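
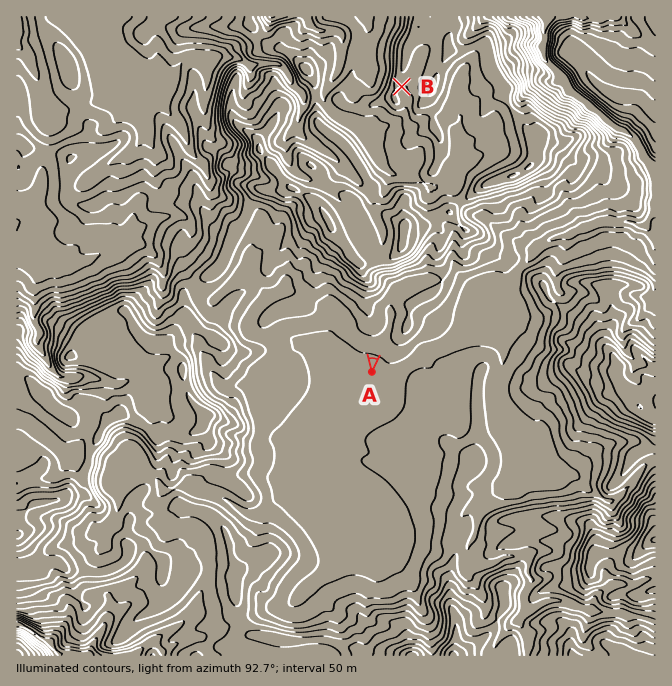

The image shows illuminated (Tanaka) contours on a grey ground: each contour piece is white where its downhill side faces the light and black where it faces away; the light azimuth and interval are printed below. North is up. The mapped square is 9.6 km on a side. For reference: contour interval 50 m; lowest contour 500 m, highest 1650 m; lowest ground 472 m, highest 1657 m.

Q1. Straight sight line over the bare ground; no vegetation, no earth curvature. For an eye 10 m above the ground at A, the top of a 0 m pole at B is hidden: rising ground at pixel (375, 338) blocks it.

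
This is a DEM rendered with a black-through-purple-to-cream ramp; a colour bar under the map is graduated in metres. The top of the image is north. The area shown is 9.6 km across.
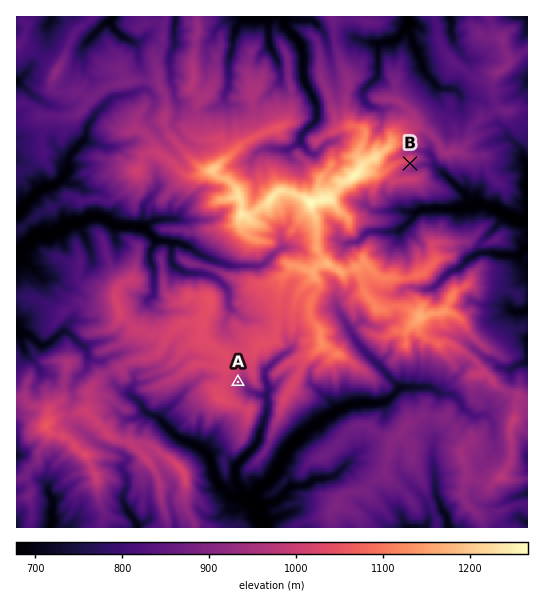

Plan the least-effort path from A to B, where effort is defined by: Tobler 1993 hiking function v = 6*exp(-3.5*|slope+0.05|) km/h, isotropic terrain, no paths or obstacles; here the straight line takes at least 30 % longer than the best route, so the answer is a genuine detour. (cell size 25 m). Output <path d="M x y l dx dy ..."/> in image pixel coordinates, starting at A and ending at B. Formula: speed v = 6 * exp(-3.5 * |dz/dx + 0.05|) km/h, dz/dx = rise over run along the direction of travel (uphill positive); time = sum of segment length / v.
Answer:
<path d="M238 382l3-5 0-6 5-10 28-28 9-18 4-4 8-16 3-4 4-4 3-5 2-3 2-2 0-4 1-3 9-9 2-3 0-44 1-3 3-1 5 0 8 4 4 0 1-3-2-5 0-7 1-2 3-3 5-3 3 0 8-5 10 0 3 1 3-1 4-4 10-5 8-8 11-6"/>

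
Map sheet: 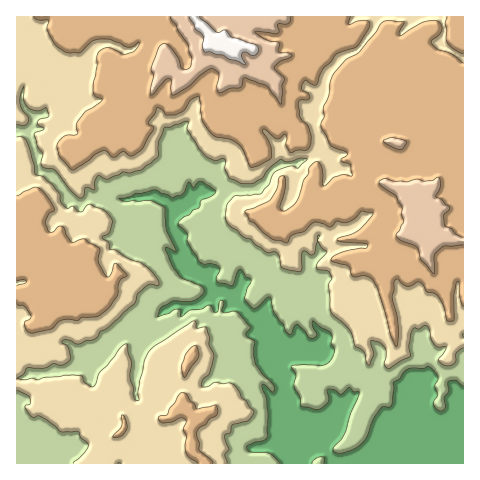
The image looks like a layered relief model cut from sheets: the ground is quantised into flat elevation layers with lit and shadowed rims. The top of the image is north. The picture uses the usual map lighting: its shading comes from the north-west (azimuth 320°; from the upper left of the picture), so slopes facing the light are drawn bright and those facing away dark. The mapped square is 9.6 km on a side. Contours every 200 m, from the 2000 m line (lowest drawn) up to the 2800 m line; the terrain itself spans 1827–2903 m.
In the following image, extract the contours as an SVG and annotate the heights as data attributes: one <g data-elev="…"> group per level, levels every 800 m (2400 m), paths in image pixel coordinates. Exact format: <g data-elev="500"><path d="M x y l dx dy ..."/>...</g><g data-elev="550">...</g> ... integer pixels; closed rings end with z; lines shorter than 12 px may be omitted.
<g data-elev="2400"><path d="M213 463l-2-3-12-11 1-5-3-11 3-6 6-2 4-7 6-2 2-4-1-6-2-1-19 4-1-5-5-4-3-5-5-3-3 3-4 8-6 6-2 5-7 2-2 3 3 4 3 0 8-1 8-4 6 2 0 3-3 7 3 7-1 8 1 7 3 6 9 5"/><path d="M113 437l2 1 5-2 7-6-1-8-3-7-2 1 0 11z"/><path d="M184 377l2 0 13-20 0-5-3-6-5 2-6 8-4 11z"/><path d="M17 303l1 2 7 2 6 8-1 4-5 3 0 6 3 4 5 1 16-3 13-10 7-1 8 2 5-4 14 0 4-2 10-9 7-11 3-14 7-5-11-13-2 2-4 11-4 0-8-14 2-13-15-10-14 3-5-7-2-7-3-2-3 1-5 5-5-1-2-10 3-7 5-3 0-2-5-9-8-11-7-2-17 9"/><path d="M17 280l7 0 3 1-10 5"/><path d="M463 63l-11-9-14-5-6-6 0-3 6-4 4-5 0-5-4-5-6-1-9 2-23 14-1-3 5-11-15-2-6 2-23 30-14 8-12 13-4 9-1 14-5 10 0 10-3 7 1 6 9 17 16 7 0 2-6 5 2 2 7 3 2 10-1 1-8-2-8 3-12 9-1-18-3-6-3-1-7 7-1 6-4 6-7 21-10 9-3 1-4-3 5-22 0-8-2-2-4 2-2 10-7 12-25 11 5 10 5 2 9 10 9 7 13 3 2-1 4-7 12-4 10-9 8 1 8 4 6-6 8 2 7-2 11-10 11 2-1 3-13 14-22 9 4 3 24 1 3 2-1 3-25 4-9 5-2 3 17 6 6 11 11-1 8 4 5 10 12 44 6 12 1 1 1-6 0-15-6-29 2-7 0-7 2-4 2 0 4 5 5 2 12-4 4 3 4 7 10 3 6 10 4 15 1 1 5 0 1-1 0-26 2-11 3-2 1 16 3 10"/><path d="M33 17l6 3 9 0-1 9 6 13 6 6 8 4 13 1 12-12 7-2 11 0 19 8 4-1 6-4 0 4-5 5-8 3-3 0-14-6-6 1-5 4-5 38 2 5 7 3 0 2-17 10-6 8-3 6 1 9-13 2-4 4-3 5 2 12 14 13 16-10 6-5 8-4 3 0 7 6 10-5 7 4 4-1 9-7 11-18-1-4-5-3 7-10 2-5 5 2 4 5 9 0 8-4 7-10 9-5 2 8 1 16 6 9 7 7 15 3 9 6 5 6 7 16 8-2 12-7 0-11-8-15 1-3 13 10 3-1 4-4 2 1 0 10 5 8 7-3 9 0 3-5 1-9-3-10-8-9-2-13 2-4 8 0 2-3-2-4-6-3 0-5 4-5 7 5 3 0 7-16 8-7 4-7 5-3 15-4 4-5 10-15 1-6-3-1-6 0-12 4-1-3 2-5"/><path d="M447 17l-2 7 2 5 0 12 6 8 10 5"/></g>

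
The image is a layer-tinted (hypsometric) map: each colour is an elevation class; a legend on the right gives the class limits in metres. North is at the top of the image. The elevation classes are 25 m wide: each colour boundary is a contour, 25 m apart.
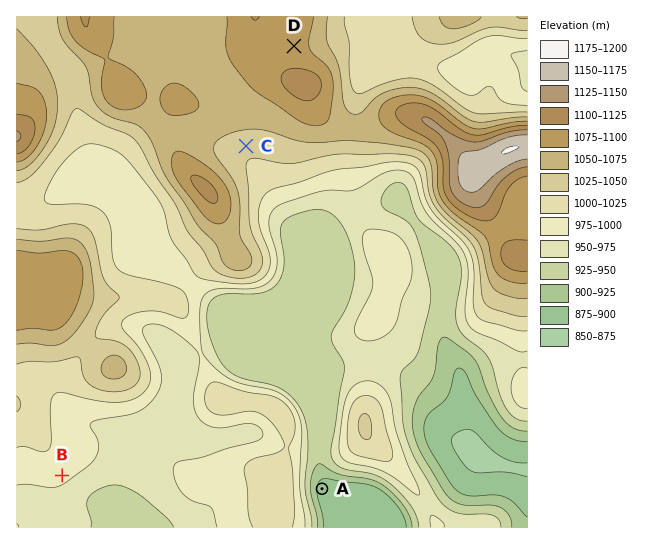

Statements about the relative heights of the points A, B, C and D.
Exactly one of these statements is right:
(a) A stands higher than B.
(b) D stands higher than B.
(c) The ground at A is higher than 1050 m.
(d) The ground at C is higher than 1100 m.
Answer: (b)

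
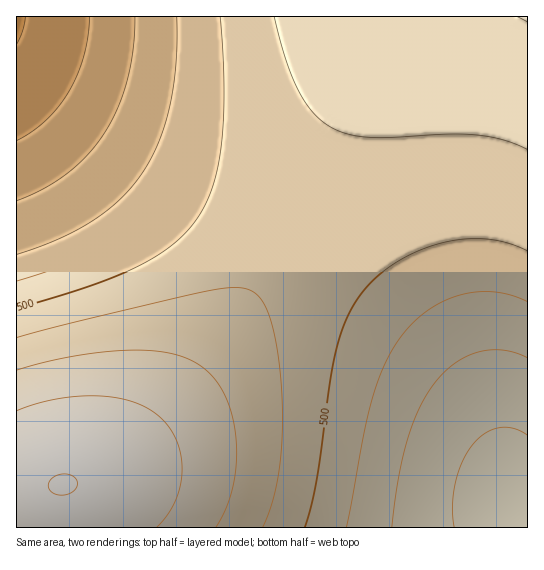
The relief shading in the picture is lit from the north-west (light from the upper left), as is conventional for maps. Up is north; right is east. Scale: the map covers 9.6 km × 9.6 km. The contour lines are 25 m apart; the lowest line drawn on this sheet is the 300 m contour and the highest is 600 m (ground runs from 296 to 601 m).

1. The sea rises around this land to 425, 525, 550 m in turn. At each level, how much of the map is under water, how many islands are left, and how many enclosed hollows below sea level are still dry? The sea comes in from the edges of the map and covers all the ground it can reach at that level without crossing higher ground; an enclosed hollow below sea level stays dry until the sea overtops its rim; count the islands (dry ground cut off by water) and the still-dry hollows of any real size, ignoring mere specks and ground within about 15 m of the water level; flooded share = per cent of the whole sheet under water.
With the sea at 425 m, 11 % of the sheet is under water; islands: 0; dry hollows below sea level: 0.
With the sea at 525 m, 59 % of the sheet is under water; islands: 0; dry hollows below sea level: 0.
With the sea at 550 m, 76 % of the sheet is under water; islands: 0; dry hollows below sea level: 0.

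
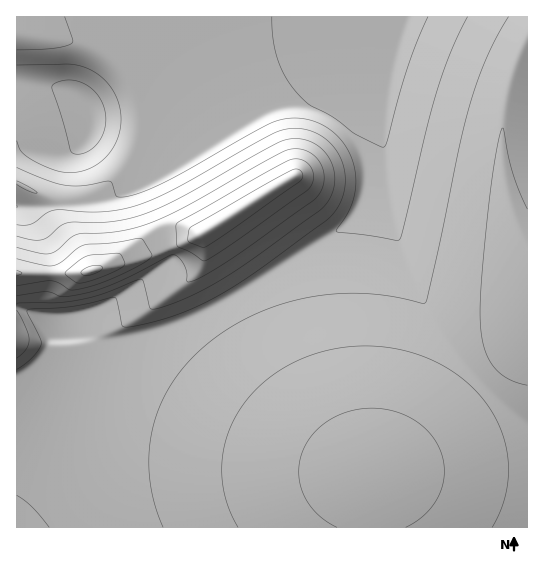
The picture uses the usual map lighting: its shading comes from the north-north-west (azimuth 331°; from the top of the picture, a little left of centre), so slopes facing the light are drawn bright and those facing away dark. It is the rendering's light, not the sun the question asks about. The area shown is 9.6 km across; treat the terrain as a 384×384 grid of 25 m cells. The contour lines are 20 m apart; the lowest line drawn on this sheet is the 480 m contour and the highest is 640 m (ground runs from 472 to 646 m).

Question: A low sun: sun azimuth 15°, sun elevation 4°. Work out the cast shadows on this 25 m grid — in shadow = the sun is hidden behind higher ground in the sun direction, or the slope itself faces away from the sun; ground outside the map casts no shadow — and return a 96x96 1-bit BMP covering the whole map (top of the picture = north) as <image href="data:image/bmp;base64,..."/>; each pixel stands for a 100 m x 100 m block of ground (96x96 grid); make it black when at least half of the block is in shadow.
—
<image width="96" height="96" href="data:image/bmp;base64,Qk2+BAAAAAAAAD4AAAAoAAAAYAAAAGAAAAABAAEAAAAAAIAEAAATCwAAEwsAAAIAAAAAAAAA////AAAAAAAAAAAAAAAAAAAAAAAAAAAAAAAAAAAAAAAAAAAAAAAAAAAAAAAAAAAAAAAAAAAAAAAAAAAAAAAAAAAAAAAAAAAAAAAAAAAAAAAAAAAAAAAAAAAAAAAAAAAAAAAAAAAAAAAAAAAAAAAAAAAAAAAAAAAAAAAAAAAAAAAAAAAAAAAAAAAAAAAAAAAAAAAAAAAAAAAAAAAAAAAAAAAAAAAAAAAAAAAAAAAAAAAAAAAAAAAAAAAAAAAAAAAAAAAAAAAAAAAAAAAAAAAAAAAAAAAAAAAAAAAAAAAAAAAAAAAAAAAAAAAAAAAAAAAAAAAAAAAAAAAAAAAAAAAAAAAAAAAAAAAAAAAAAAAAAAAAAAAAAAAAAAAAAAAAAAAAAAAAAAAAAAAAAAAAAAAAAAAAAAAAAAAAAAAAAAAAAAAAAAAAAAAAAAAAAAAAAAAAAAAAAAAAAAAAAAAAAAAAAAAAAACAAAAAAAAAAAAAAACAAAAAAAAAAAAAAACAAAAAAAAAAAAAAAAA4AAAAAAAAAAAAAAB+AAAAAAAAAAAAAAD/AAAAAAAAAAAAAAD/wAAAAAAAAAAAAAH/54AAAAAAAAAAAAP/8fgAAAAAAAAAAA//8P4AAAAAAAAAAB//+D+AAAAAAAAAAD///B/AAAAAAAAAAD///gfAAAAAAAAAAD///wPAAAAAAAAAAD///4CAAAAAAAAAAD///4AAAAAAAAAAAD///8AAAAAAAAAAAD///+AAAAAAAAAAAAAf//BwAAAAAAAAAAAAH/jwAAAAAAAAAAAAAP34AAAAAAAAAAAAAB/4AAAAAAAAAAAAAAP8AAAAAAAAAAAAAAD8AAAAAAAAAAAAAAA4AAAAAAAAAAAAAAAAAAAAAAAAAAAAAAAAAAAAAAAAAAAAAAAAAAAAAAAAAAAAAAAAAAAAAAAAAAAAAAAAAAAAAAAAAAAAAAAAAAAAAAAAAAAAAAAAAAAAAAAAAAAAAAAAAAAAAAAAAAAAAAAAAAAAAAAAAAAAAAAAAAAAAAAAAAAAAAAAAAAAAAAAAAAAAAAAAAAAAAAAAAAAAAAAAAAAAAAAAAAAAAAAAAAAAAAAAAAAAAAAAAAAAAAAAAAAAAAAAAAAAAAAAAAAAAAAAAAAAAAAAAAAAAAAAAAAAAAAAAAAAAAAAAAAAAAAAAAAAAAAAAAAAAAAAAAAAAAAAAAAAAAAAAAAAAAAAAAAAAAAAAAAAAAAAAAAAAAAAAAAAAAAAAAAAAAAAAAAAAAAAAAAAAAAAAAAAAAAAAAAAAAAAAAAAAAAAAAAAAAAAAAAAAAAAAAAAAAAAAAAAAAAAAAAAAAAAAADAAAAAAAAAAAAAAAfgAAAAAAAAAAAAAH/gAAAAAAAAAAAAA//AAAAAAAAAAAAAD/8AAAAAAAAAAAAADwAAAAAAAAAAAAAAAAAAAAAAAAAAAAAAAAAAAAAAAAAAAAAAAAAAAAAAAAAAAAAAAAAAAAAAAAAAAAAAAAAAAAAAAAAAAAAAAAAAAAAAAAAAAAAAAAAAAAAAAAAAAAAAA="/>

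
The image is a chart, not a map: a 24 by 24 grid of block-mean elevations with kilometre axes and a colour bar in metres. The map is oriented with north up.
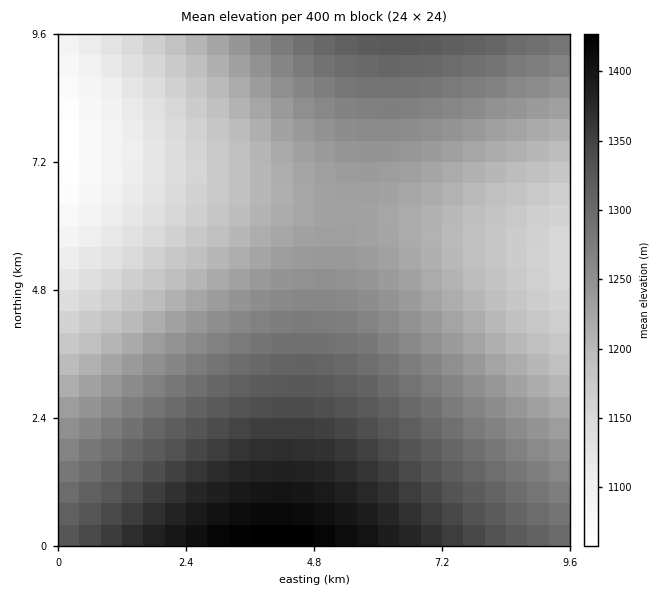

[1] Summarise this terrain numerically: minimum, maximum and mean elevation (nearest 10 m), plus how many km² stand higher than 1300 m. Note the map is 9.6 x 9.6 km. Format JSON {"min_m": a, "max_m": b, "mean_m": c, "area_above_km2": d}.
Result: {"min_m": 1050, "max_m": 1430, "mean_m": 1250, "area_above_km2": 24.1}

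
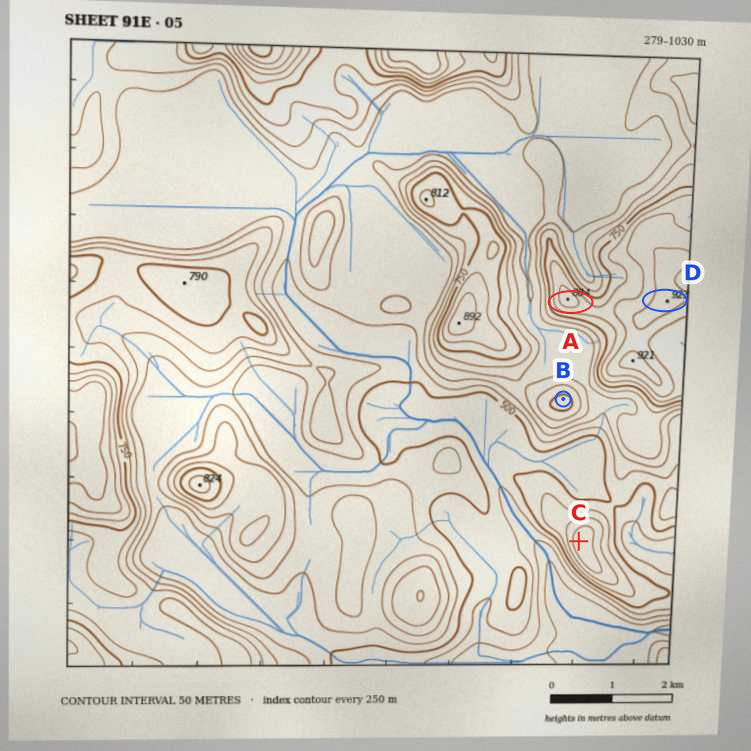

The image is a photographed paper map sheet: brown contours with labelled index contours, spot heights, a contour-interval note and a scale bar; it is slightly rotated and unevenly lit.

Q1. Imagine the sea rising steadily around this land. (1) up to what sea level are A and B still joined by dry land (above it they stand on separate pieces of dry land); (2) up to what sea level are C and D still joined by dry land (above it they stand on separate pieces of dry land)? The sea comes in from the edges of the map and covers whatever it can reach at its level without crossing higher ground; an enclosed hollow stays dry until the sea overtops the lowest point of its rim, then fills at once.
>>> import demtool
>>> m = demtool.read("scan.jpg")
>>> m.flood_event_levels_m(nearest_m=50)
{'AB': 650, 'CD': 500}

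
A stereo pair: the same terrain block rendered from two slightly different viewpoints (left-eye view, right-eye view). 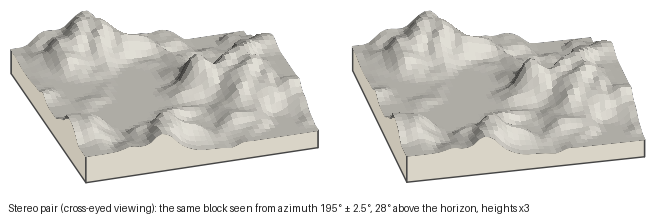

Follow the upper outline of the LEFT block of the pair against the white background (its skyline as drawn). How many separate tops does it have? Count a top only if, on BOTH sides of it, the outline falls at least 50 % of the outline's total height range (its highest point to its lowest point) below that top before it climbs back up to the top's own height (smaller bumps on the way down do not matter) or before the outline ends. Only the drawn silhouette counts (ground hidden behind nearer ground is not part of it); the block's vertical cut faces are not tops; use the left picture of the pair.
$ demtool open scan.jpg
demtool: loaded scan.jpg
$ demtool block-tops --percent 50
0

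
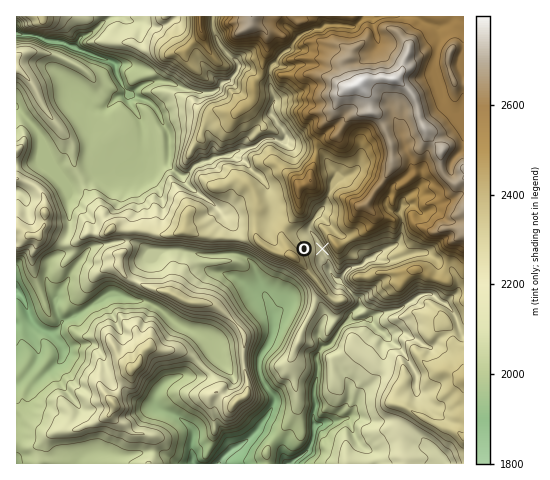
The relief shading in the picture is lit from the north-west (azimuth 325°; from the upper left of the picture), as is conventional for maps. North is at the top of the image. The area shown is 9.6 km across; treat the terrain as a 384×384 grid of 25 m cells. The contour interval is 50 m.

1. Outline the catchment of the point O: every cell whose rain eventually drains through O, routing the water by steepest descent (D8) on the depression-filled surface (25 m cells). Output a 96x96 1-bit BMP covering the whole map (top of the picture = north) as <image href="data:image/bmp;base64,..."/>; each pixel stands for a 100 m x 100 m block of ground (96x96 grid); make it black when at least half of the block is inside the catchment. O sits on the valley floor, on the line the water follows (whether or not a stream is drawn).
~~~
<image width="96" height="96" href="data:image/bmp;base64,Qk2+BAAAAAAAAD4AAAAoAAAAYAAAAGAAAAABAAEAAAAAAIAEAAATCwAAEwsAAAIAAAAAAAAA////AAAAAAAAAAAAAAAAAAAAAAAAAAAAAAAAAAAAAAAAAAAAAAAAAAAAAAAAAAAAAAAAAAAAAAAAAAAAAAAAAAAAAAAAAAAAAAAAAAAAAAAAAAAAAAAAAAAAAAAAAAAAAAAAAAAAAAAAAAAAAAAAAAAAAAAAAAAAAAAAAAAAAAAAAAAAAAAAAAAAAAAAAAAAAAAAAAAAAAAAAAAAAAAAAAAAAAAAAAAAAAAAAAAAAAAAAAAAAAAAAAAAAAAAAAAAAAAAAAAAAAAAAAAAAAAAAAAAAAAAAAAAAAAAAAAAAAAAAAAAAAAAAAAAAAAAAAAAAAAAAAAAAAAAAAAAAAAAAAAAAAAAAAAAAAAAAAAAAAAAAAAAAAAAAAAAAAAAAAAAAAAAAAAAAAAAAAAAAAAAAAAAAAAAAAAAAAAAAAAAAAAAAAAAAAAAAAAAAAAAAAAAAAAAAAAAAAAAAAAAAAAAAAAAAAAAAAAAAAAAAAAAAAAAAAAAAAAAAAAAAAAAAAAAAAAAAAAAAAAAAAAAAAAAAAAAAAAAAAAAAAAAAAAAAAAAAAAAAAAAAAAAAAAAAAAAAAAAAAAAAAAAAAAAAAAAAAAAAAAAAAAAAAAAAAAAAAAAAAAAAAAAAAAAAAAAAAAAAAAAAAAAAAAAAAAAAAAAAAAAAAAAAAAAAAAAAAAAAAAAAAAAAAAAAAAAAAAAAAAAAAAAAAAAAAAAAAAAAAAAGAAAAAAAAAAAAAAAPAAAAAAAAAAAAAAAP8AAAAAAAAAAAAAAf+4AAAAAAAAAAAAAf/8AAAAAAAAAAAAAf//AAAAAAAAAAAAAf//wAAAAAAAAAAAAP//4AAAAAAAAAAAAH//4AAAAAAAAAAAAD//4AAAAAAAAAAAAB//wAAAAAAAAAAAAB//gAAAAAAAAAAAAB//wAAAAAAAAAAAAD//wAAAAAAAAAAAAD//4AAAAAAAAAAAAB//8AAAAAAAAAAAAAf/+AAAAAAAAAAAAAf/+AAAAAAAAAAAAAf//AAAAAAAAAAAAAf//AAAAAAAAAAAAAP//gAAAAAAAAAAAAP//gAAAAAAAAAAAAP//gAAAAAAAAAAAAP//gAAAAAAAAAAAAP//AAAAAAAAAAAAAH//AAAAAAAAAAAAAH//AAAAAAAAAAAAAH/+AAAAAAAAAAAAAH/+AAAAAAAAAAAAAB/8AAAAAAAAAAAAAA/8AAAAAAAAAAAAAA/wAAAAAAAAAAAAAA/wAAAAAAAAAAAAAAfwAAAAAAAAAAAAAAfwAAAAAAAAAAAAAAPgAAAAAAAAAAAAAAHAAAAAAAAAAAAAAAAAAAAAAAAAAAAAAAAAAAAAAAAAAAAAAAAAAAAAAAAAAAAAAAAAAAAAAAAAAAAAAAAAAAAAAAAAAAAAAAAAAAAAAAAAAAAAAAAAAAAAAAAAAAAAAAAAAAAAAAAAAAAAAAAAAAAAAAAAAAAAAAAAAAAAAAAAAAAAAAAAAAAAAAAAAAAAAAAAAAAAAAAAAAAAAAAAAAAAAAAAAAAAAAAAAAAAAAAAAAAAAAAAAAA="/>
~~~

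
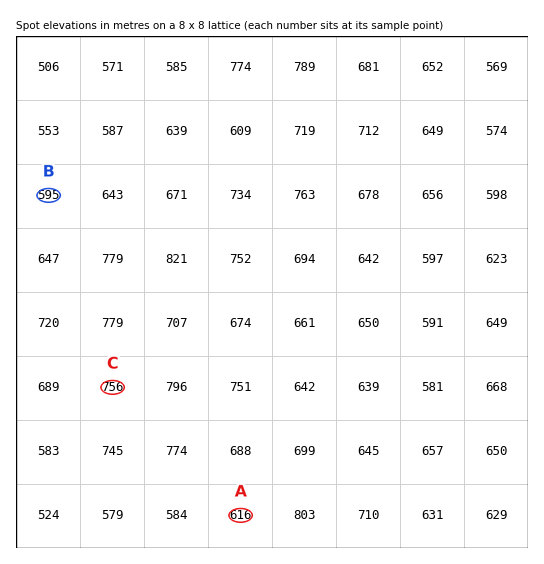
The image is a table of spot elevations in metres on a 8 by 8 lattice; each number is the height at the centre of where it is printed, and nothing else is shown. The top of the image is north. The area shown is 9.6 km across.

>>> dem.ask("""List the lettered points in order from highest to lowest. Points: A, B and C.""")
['C', 'A', 'B']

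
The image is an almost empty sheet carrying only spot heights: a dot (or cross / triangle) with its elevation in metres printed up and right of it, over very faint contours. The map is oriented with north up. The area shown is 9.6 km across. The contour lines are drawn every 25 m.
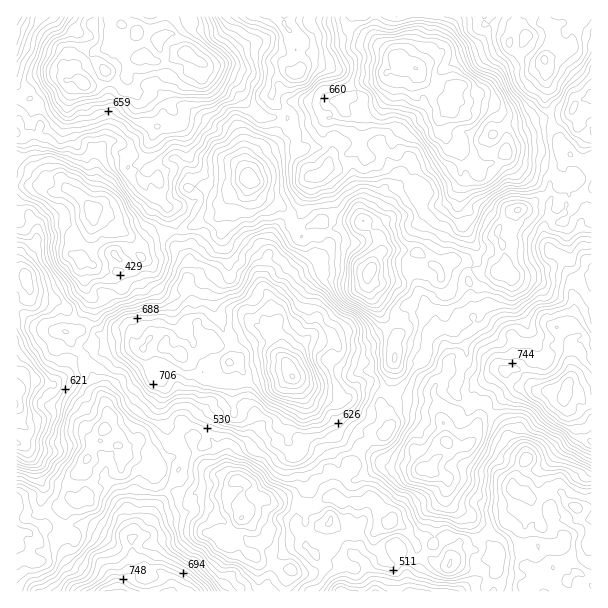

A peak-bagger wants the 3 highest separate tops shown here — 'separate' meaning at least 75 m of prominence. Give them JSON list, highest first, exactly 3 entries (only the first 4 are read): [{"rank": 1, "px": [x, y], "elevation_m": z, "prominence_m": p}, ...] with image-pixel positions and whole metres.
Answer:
[{"rank": 1, "px": [293, 377], "elevation_m": 929, "prominence_m": 672}, {"rank": 2, "px": [416, 68], "elevation_m": 876, "prominence_m": 377}, {"rank": 3, "px": [186, 53], "elevation_m": 875, "prominence_m": 346}]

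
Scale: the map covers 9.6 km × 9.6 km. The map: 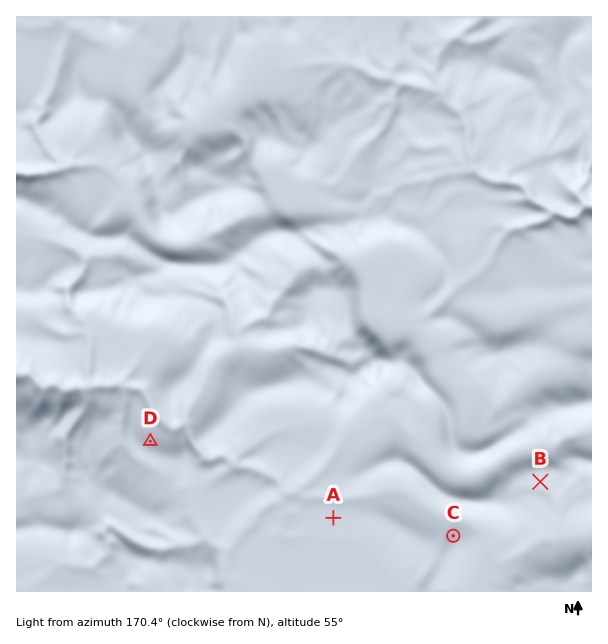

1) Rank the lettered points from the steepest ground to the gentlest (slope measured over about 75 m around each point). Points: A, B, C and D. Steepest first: D C B A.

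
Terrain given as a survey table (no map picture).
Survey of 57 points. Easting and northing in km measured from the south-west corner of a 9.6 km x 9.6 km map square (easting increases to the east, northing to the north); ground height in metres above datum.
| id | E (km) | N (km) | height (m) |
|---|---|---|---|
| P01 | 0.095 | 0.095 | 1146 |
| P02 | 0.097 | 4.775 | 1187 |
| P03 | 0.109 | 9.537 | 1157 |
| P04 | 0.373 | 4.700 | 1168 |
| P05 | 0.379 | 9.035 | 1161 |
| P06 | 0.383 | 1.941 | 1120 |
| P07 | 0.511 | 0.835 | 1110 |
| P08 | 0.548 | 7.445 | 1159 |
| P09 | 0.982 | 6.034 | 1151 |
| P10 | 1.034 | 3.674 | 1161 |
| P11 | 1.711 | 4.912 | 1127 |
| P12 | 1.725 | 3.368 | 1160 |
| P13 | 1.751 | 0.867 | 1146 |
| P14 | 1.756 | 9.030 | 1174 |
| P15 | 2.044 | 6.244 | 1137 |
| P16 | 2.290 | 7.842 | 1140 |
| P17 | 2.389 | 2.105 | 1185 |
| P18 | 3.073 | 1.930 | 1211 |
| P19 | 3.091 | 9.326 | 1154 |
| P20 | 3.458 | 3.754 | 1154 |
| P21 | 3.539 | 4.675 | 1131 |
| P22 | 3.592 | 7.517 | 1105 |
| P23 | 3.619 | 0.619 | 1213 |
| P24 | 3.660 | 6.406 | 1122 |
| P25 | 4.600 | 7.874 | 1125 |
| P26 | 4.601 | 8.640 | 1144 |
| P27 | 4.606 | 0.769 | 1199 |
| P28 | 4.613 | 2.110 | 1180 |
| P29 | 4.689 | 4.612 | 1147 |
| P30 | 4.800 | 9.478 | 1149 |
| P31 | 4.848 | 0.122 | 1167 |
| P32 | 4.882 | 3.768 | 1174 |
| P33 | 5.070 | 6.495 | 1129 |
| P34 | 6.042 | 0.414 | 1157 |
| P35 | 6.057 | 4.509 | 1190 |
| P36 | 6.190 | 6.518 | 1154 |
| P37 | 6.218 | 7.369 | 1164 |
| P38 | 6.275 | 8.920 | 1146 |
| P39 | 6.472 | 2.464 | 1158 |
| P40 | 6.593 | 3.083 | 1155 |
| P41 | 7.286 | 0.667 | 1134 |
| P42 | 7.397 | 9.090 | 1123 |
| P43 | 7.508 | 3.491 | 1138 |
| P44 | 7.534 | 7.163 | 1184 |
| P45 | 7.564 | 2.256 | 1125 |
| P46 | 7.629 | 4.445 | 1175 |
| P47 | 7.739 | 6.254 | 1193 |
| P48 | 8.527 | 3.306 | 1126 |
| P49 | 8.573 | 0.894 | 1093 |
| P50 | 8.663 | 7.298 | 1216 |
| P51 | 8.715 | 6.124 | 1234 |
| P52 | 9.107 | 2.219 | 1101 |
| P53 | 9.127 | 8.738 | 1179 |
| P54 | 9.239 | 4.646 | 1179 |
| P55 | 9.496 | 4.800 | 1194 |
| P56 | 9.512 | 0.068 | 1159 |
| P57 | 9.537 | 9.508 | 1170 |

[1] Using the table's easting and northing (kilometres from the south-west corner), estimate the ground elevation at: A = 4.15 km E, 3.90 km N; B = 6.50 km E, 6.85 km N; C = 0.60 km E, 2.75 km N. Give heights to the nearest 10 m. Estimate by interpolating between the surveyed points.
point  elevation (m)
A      1170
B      1170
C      1130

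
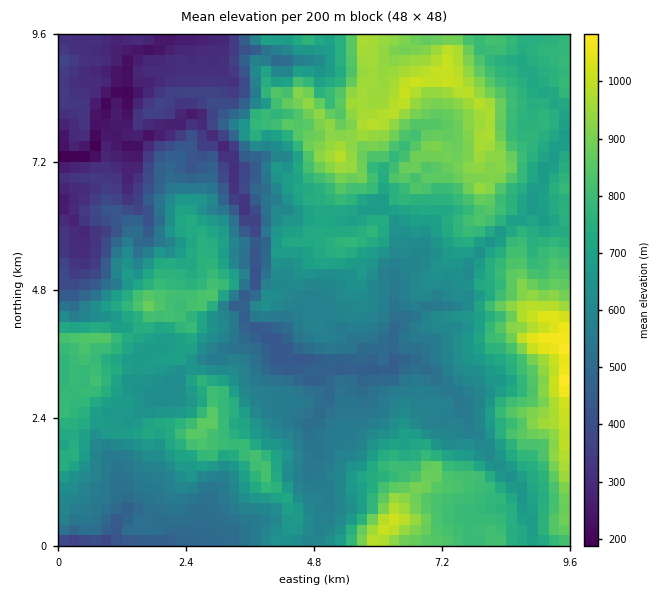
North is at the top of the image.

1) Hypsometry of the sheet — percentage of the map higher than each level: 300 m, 95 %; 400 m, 88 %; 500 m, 81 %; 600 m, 62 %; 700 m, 43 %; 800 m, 23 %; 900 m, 10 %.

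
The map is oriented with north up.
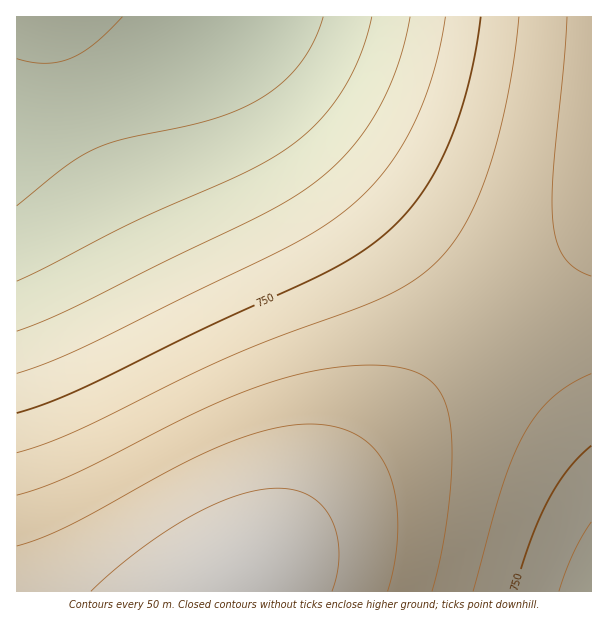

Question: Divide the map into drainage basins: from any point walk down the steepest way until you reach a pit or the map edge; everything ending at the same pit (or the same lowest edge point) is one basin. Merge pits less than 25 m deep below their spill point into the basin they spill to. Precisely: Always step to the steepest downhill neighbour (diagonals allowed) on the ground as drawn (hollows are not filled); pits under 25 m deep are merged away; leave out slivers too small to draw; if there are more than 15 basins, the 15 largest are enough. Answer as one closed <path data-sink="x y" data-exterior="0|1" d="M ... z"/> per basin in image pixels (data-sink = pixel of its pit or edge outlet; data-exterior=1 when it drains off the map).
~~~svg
<path data-sink="239 17" data-exterior="1" d="M591 16l-575 1 1 575 216 0 1-7 18-11 25-23 75-86 82-81 158-145z"/><path data-sink="591 591" data-exterior="1" d="M591 240l-157 144-82 81-75 86-25 23-18 11 0 6 357 1z"/>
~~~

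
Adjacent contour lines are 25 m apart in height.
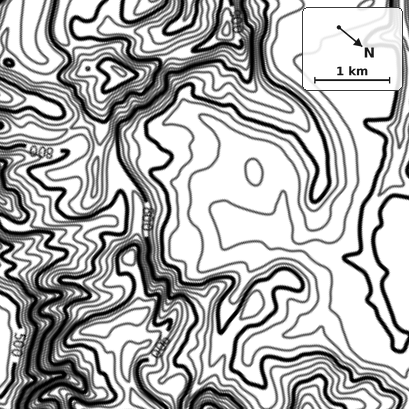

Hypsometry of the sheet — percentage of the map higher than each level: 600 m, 94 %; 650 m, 71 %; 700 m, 56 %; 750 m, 43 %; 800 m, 33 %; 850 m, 21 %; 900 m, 10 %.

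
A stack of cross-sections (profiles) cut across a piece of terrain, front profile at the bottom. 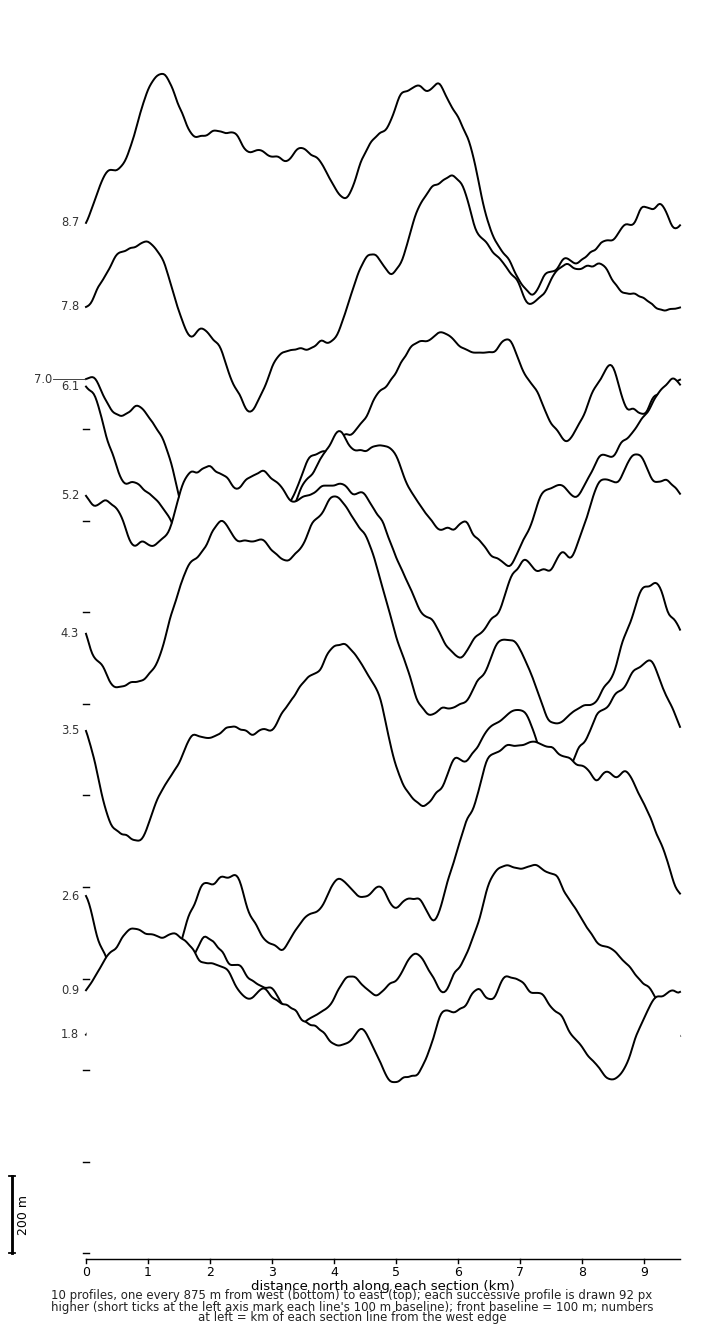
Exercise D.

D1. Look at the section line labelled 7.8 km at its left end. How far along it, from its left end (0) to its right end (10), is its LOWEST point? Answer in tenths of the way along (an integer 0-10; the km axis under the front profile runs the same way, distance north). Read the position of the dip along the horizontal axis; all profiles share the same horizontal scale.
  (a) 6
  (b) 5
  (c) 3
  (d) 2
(c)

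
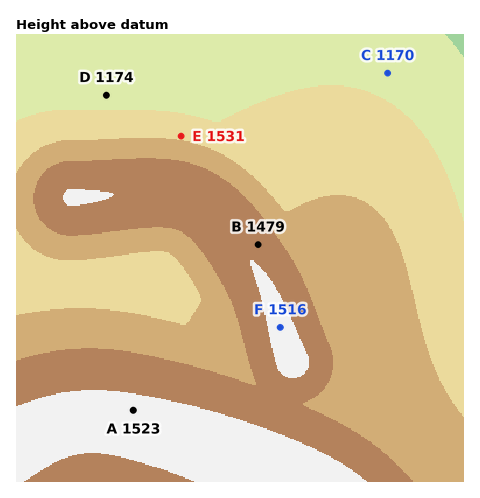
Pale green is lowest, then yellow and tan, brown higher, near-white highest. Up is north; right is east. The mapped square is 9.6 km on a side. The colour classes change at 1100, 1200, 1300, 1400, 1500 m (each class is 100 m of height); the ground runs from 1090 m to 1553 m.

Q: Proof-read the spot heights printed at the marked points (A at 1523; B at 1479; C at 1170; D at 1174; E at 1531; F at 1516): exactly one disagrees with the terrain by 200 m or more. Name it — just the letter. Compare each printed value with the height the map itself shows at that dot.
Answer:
E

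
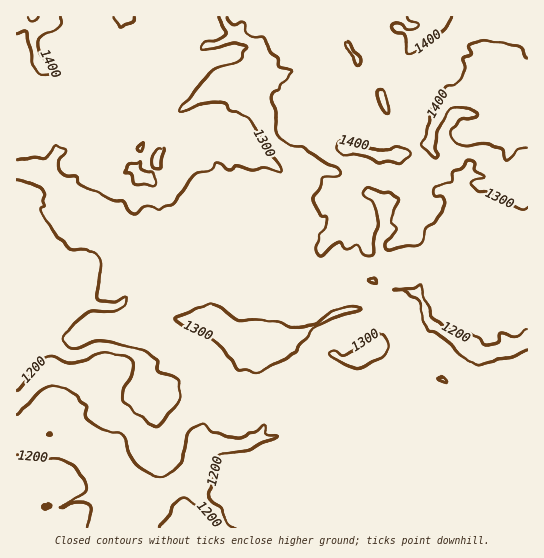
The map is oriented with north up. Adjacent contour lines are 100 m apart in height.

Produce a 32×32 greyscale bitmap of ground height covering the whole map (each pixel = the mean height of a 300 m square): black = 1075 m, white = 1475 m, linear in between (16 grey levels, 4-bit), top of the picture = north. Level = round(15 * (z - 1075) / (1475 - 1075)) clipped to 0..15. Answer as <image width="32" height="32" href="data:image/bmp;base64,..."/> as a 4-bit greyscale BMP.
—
<image width="32" height="32" href="data:image/bmp;base64,Qk12AgAAAAAAAHYAAAAoAAAAIAAAACAAAAABAAQAAAAAAAACAAATCwAAEwsAABAAAAAAAAAAAAAAABEREQAiIiIAMzMzAERERABVVVUAZmZmAHd3dwCIiIgAmZmZAKqqqgC7u7sAzMzMAN3d3QDu7u4A////AGVmUzNFVVVVVmd3dmZ2ZmZlVUMzNFVVVVZmd3Zmd2ZmZmZDMzREVmVmZmZmZmd2ZmdlQjRVRFVmZmZmZmZnd3ZUQyM1ZlRVVWZmZmZmZ4iIIiI0RmZUREVVVVVmZmiHZ0IjRWZVZVZVVWZmZnZmZVVTNFZURFZmZVZmZmZ2ZmZlZUVmVERWd3dmd3ZmeHiHZkZ3d2RFVniId3iHd3iHZnc0VFZkVneJmZiImYiHdkRWM0VVVWZnirupiIiYhmREMzRFZ3d3iaqqmIiIiHVFVVUzRFVWeImYd3ZoiIdlZmZmNERFVWZ3d2ZmZWd2VXZmd0RERWZXd2ZmZmZVVWV3d3dEREV2Z3ZmZmaId2ZmZnd3REVWh3d2ZmZniImIiHZneERWZ4d4dmZmZomZiJl3Z3hFVneIiHZmZmeJmZipiHeIRVZ4mal2ZmZ3iZmImYh4iVVnm7zLl2d3iHmZmZqYiZl3iqvMzLmImId4mru6uYm6qYmrzMy6mrl3m8zNzMq7zLqaq7u7u7u4mqu6q7zM3e67u7u7uqqql5qqmaurzMzdu7u7u7uYmHeau5m7q83M3bu7u7uqqId3mrqay7q93d68y7u6upqId4mZrLu6rN7uzLu7u7uZmYibqry8y6vd3cy7u8u7qZiIu7vMvM27zMzNy7vMy7uYmrzMzLzN3Lu7"/>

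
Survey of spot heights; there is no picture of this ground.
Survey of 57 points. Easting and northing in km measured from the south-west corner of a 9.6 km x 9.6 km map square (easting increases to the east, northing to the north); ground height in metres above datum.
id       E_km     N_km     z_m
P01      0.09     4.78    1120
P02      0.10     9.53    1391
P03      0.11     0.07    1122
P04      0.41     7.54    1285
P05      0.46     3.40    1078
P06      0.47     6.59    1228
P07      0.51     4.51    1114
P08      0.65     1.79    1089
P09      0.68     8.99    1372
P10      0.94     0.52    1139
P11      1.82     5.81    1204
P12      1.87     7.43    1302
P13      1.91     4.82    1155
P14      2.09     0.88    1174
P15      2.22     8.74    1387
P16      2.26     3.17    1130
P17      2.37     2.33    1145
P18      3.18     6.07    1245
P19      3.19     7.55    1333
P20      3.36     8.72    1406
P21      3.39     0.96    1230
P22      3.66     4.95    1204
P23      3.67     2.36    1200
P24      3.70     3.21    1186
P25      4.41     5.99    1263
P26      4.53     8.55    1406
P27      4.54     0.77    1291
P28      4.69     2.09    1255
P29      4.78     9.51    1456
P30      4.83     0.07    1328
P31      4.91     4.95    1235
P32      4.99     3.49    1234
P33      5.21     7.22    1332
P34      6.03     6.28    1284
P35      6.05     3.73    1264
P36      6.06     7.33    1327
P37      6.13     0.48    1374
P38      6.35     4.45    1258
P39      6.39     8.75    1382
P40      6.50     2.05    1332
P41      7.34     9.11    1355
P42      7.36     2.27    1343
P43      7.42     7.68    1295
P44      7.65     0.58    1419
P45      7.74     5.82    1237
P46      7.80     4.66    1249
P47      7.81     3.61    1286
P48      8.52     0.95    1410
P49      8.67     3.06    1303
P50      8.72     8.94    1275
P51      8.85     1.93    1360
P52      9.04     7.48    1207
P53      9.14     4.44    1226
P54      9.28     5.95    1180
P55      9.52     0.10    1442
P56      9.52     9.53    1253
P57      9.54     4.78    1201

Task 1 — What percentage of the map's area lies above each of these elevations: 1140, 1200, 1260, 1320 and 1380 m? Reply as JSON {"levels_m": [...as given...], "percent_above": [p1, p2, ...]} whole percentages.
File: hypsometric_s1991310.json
{"levels_m": [1140, 1200, 1260, 1320, 1380], "percent_above": [90, 77, 52, 29, 13]}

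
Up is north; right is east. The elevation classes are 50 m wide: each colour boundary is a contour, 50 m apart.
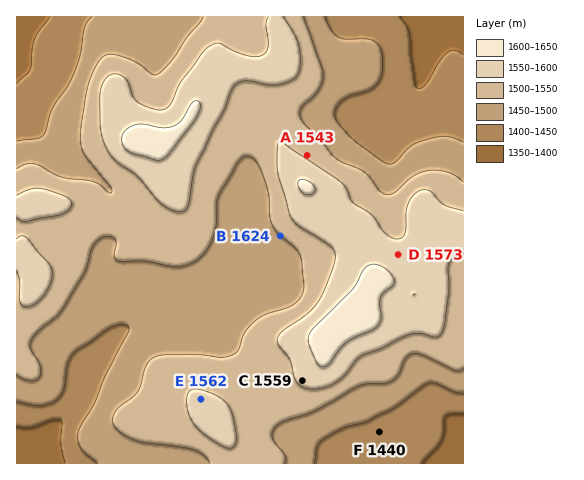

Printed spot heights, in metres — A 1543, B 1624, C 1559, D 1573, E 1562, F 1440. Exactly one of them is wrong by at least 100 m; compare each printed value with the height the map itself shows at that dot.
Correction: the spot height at B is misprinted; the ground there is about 1499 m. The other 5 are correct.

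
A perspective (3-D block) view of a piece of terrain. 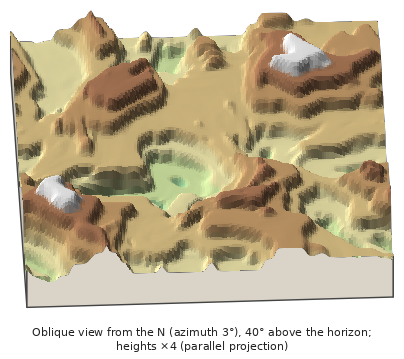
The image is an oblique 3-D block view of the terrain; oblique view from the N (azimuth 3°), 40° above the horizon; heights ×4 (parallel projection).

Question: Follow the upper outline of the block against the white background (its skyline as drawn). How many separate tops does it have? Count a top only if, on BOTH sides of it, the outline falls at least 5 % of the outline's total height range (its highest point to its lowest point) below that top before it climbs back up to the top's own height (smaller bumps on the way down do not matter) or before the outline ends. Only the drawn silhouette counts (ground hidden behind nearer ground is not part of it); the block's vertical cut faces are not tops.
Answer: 2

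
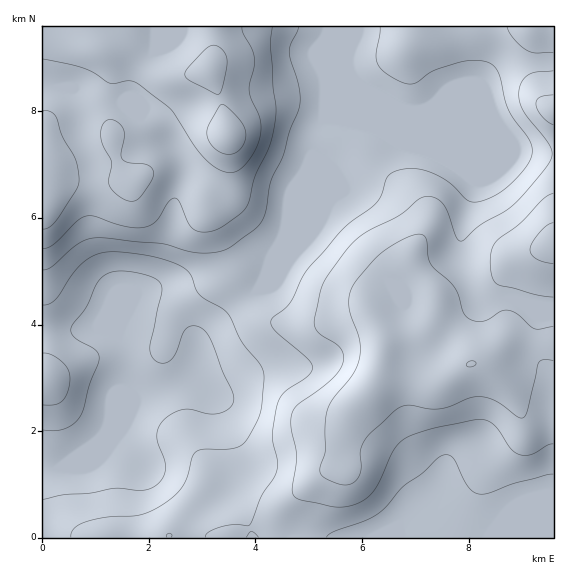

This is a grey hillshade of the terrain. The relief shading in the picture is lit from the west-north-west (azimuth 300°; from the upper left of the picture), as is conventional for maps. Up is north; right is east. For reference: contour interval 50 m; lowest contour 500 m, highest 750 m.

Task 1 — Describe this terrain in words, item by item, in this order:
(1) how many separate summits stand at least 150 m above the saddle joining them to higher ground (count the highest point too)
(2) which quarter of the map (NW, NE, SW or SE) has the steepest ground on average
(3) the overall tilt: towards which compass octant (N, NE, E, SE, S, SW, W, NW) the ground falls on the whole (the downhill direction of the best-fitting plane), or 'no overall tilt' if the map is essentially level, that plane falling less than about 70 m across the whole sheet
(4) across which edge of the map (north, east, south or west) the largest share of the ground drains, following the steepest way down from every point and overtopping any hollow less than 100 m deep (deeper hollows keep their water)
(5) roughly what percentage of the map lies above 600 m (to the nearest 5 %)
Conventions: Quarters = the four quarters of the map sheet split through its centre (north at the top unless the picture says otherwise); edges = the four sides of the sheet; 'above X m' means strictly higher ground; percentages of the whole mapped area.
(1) There are 2 summits with 150 m or more of prominence.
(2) Slopes are steepest in the north-west quarter.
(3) On the whole the ground falls towards the south-west.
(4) Drainage is mainly to the west: more ground falls towards that edge than towards any other.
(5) Ground above 600 m makes up about 55 % of the sheet.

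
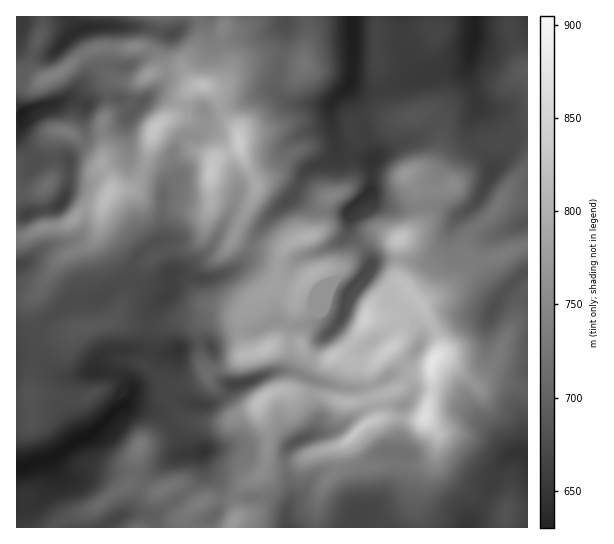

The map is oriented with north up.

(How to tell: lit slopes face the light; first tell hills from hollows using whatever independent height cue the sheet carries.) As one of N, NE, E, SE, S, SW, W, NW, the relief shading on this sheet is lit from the SE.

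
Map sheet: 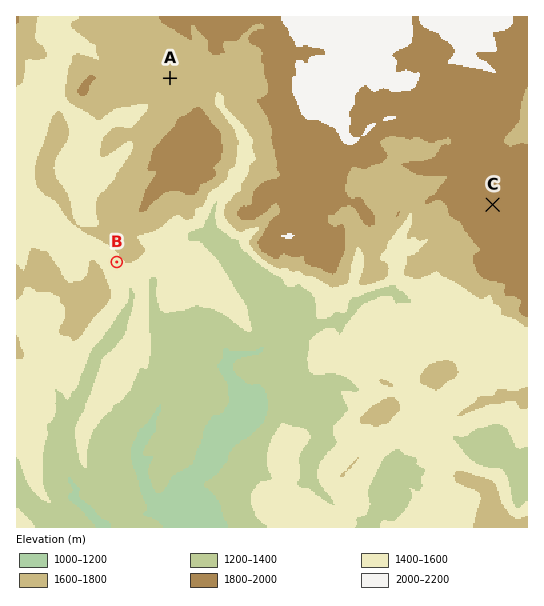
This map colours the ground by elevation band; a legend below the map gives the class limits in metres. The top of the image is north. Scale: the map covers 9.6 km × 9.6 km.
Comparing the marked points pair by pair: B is below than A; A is below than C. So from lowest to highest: B A C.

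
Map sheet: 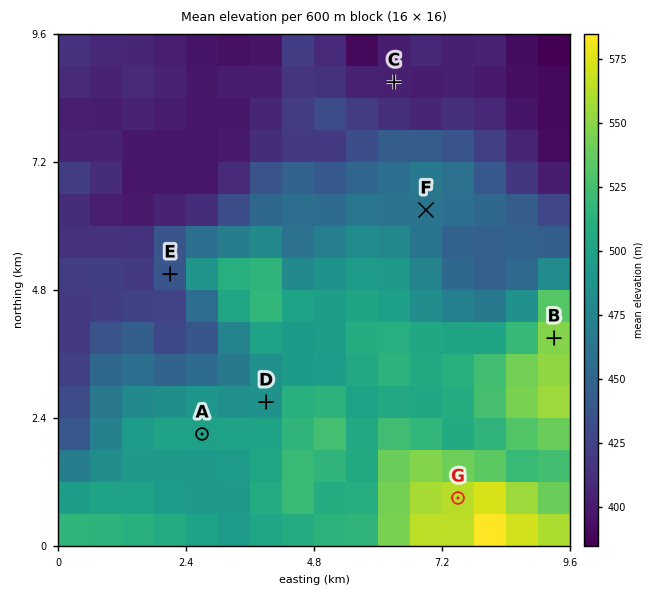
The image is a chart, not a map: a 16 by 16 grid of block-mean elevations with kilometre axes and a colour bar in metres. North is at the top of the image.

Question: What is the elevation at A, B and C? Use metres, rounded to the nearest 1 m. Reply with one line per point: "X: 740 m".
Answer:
A: 500 m
B: 549 m
C: 402 m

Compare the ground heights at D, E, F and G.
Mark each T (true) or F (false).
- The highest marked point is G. T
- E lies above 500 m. F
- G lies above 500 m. T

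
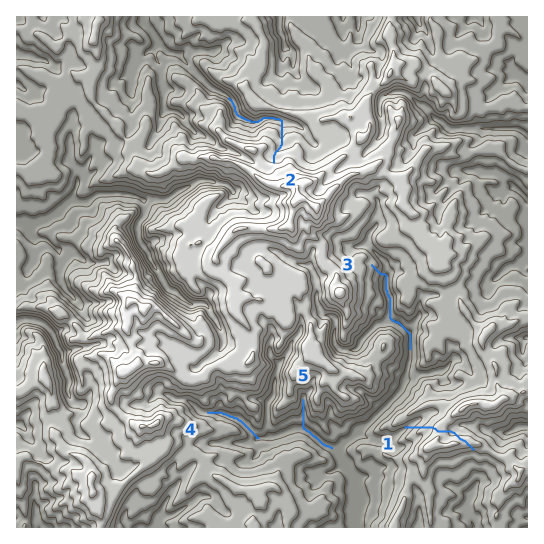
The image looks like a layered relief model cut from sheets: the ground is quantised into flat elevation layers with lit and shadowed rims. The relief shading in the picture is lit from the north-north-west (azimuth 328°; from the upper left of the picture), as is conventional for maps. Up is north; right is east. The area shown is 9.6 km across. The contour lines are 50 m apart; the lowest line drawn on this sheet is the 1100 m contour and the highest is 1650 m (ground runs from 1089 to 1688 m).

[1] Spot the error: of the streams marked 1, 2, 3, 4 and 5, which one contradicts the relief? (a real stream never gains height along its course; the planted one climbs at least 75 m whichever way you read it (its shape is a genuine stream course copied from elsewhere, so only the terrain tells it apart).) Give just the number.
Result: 1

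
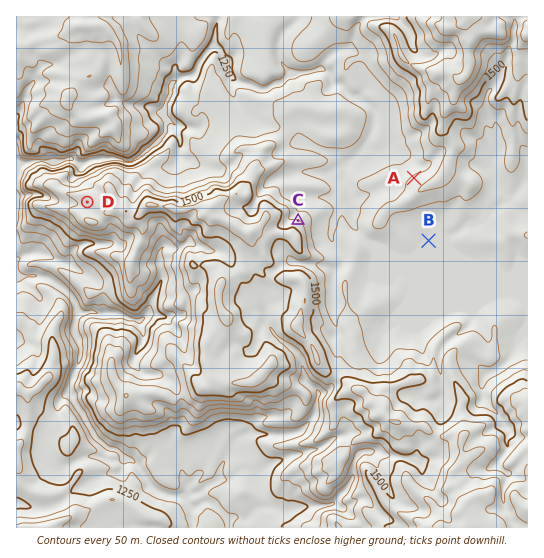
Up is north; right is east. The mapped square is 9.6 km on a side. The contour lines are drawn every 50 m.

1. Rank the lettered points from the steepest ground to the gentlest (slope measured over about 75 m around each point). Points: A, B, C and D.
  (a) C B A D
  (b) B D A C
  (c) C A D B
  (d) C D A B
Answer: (c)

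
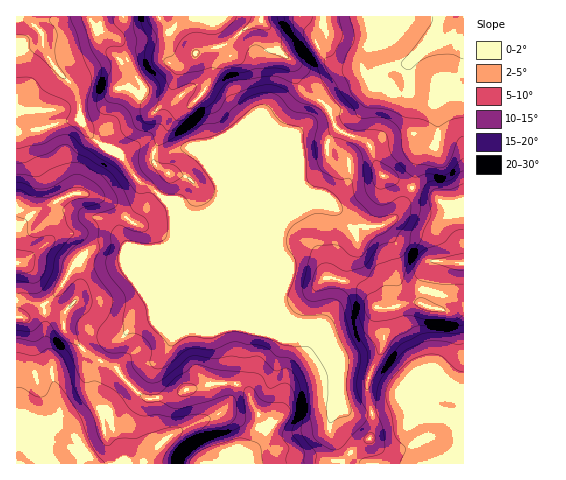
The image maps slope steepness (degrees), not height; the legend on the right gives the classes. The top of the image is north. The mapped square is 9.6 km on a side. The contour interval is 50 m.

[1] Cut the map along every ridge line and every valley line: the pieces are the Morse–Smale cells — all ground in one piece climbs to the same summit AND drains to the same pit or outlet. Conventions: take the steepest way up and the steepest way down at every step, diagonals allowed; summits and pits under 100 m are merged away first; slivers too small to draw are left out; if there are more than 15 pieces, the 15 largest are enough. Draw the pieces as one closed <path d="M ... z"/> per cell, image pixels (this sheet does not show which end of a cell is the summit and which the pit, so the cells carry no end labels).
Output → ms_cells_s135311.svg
<path d="M330 113l-19 9-17 13-22 9-51 51-3 8-10 10-6 3-13 0-14-6 105 106 15 7 11 1 14 11 14 20 5 12 1 37 4 5 9 5 17 0 16-5 19-9 6 0 1 2 0-9 7-4 14-4 11 0 9 3 7 7 3 21 1-216-19 4-17-11-45-17-7-10-6-21-9-7-20-6-7-7z"/><path d="M99 16l-83 1 0 299 12 1 17-6 21 0-2 17 2 5 18 18 17 9 8-14 13-8 9-13 9-5 13-2 4-6 13-33 0-33 5-9 0-20-3-8 17 7 17-2 7-5 7-9 1-14-15-25-16-13-12 1-9 3-11 0-14-5-7 0-17 8-18-9-15-15-7-12 0-11-4-18-26-30-7-14 0-10 21 2 30-8 6-5z"/><path d="M174 210l1 27-5 9 0 33-13 33-4 6-13 2-9 5-9 13-13 8-9 15 16 6 6 10 16 16 10 6 23-3 15-7 25-5 25 0 10 5 13 24 2 14-1 12-2 5-20 18-22 2 119 0 1-17-6-15 0-9 3-10 7-8 0-30-6-20-21-27-21-6-12-6z"/><path d="M260 16l-159 0 0 13 18 11 15 34 9 13 0 4-33 33-12 5-9 0-2-2 0 4 15 15 18 9 17-8 7 0 14 5 11 0 9-3 12-1 16 13 12 17 4 16 19-19-1-1 20-46 9-2 5 4-3 16 23-11 17-13 19-10-9-11-15-7-5-5-6-13-3-13-15-14-5-17-10-10z"/><path d="M463 18l-17 21-23 11-14 13-20 3-10 5-7 7 0 6-5 10-12 13-7 3-18 2 4 13 7 7 20 6 9 7 6 21 7 10 45 17 17 11 7 0 12-5z"/><path d="M55 311l-10 0-17 6-12 1 0 145 103 1 4-4-2-12-8-17-4-15-10-13-5-12 1-20 5-10-16-10-18-18-2-5 1-15z"/><path d="M102 361l-7 10-1 20 5 12 10 13 4 15 10 25-3 8 95 0 23-2 20-18 3-9-2-22-7-10-3-10-7-7-6-2-25 0-25 5-15 7-23 3-10-6-16-16-6-10z"/><path d="M463 16l-201 0-1 4 11 12 5 17 15 14 3 13 6 13 5 5 15 7 11 11 16-2 7-3 12-13 5-10 0-6 7-7 10-5 17-2 17-14 23-11 16-18z"/><path d="M444 385l-11 0-20 7-1 1 1 10-2-3-6 0-19 9-16 5-17 0-12-10-8 9-3 10 0 9 6 15 0 16 127 1 1-47-2-20-6-7z"/><path d="M99 25l-5 5-30 8-21-2 0 10 7 14 26 30 4 18 0 11 9 10 9 0 12-5 33-33 0-4-9-13-13-31-4-5-13-6z"/><path d="M269 126l-9 3-18 45 31-33 1-11z"/>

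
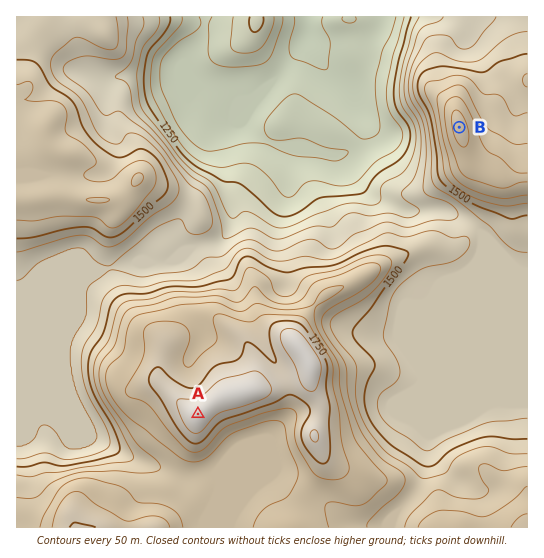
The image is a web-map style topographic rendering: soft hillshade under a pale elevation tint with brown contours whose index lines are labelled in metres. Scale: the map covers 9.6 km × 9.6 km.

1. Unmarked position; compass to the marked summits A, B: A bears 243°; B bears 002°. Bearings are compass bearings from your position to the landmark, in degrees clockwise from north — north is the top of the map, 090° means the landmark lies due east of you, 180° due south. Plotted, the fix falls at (454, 284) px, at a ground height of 1440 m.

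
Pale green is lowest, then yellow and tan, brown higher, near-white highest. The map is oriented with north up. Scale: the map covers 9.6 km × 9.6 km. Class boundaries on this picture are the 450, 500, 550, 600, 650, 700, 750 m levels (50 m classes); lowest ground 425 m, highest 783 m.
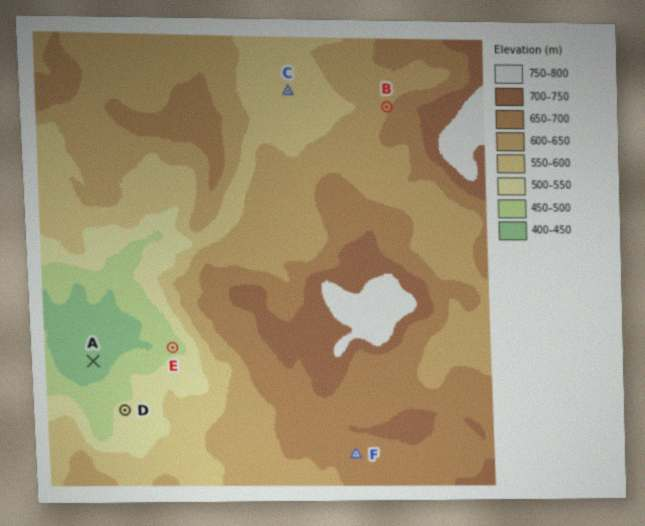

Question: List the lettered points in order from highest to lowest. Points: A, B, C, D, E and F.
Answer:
F B C D E A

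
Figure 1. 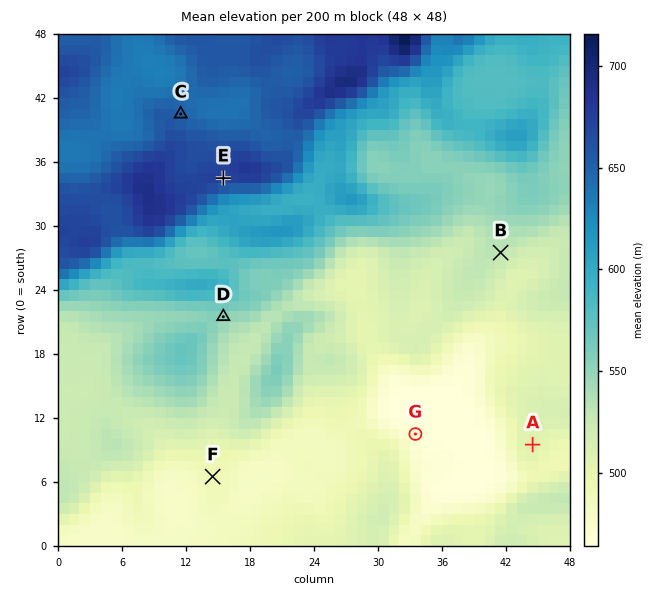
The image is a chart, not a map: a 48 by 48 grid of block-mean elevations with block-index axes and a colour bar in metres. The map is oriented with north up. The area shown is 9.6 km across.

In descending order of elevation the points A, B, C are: C B A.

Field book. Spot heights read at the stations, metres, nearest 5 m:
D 550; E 675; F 490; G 465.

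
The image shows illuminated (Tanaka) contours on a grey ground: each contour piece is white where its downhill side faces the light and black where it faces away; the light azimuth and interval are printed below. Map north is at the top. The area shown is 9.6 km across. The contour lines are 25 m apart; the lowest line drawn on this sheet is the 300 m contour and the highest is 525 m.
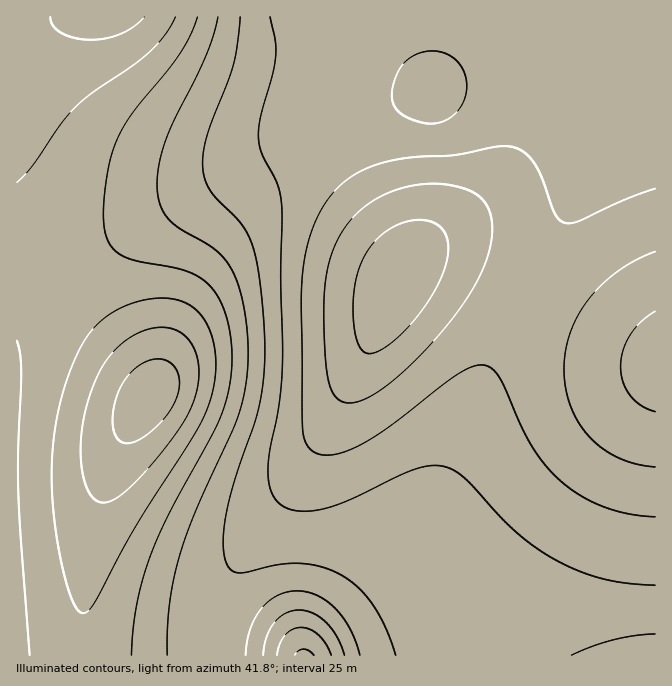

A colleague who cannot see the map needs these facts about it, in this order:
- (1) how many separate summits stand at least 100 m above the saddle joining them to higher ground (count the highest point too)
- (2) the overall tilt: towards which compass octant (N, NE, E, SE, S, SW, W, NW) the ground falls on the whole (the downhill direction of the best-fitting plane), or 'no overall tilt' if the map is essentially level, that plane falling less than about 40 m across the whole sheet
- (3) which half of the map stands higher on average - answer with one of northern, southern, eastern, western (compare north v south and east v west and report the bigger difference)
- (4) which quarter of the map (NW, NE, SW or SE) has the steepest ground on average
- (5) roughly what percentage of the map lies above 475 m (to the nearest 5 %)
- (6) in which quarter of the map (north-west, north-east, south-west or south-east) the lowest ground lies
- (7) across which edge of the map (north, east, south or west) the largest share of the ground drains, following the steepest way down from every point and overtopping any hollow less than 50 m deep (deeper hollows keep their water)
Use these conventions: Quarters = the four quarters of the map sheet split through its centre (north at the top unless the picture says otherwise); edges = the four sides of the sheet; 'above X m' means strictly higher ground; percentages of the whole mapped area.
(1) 1 summit rises at least 100 m above its surroundings.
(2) On the whole the ground falls towards the west.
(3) The eastern half stands higher on average than the western half.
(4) The south-west quarter is the steepest part of the map.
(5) About 25 % of the map lies above 475 m.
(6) The lowest ground is in the south-west quarter.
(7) The largest share of the runoff leaves by the southern edge.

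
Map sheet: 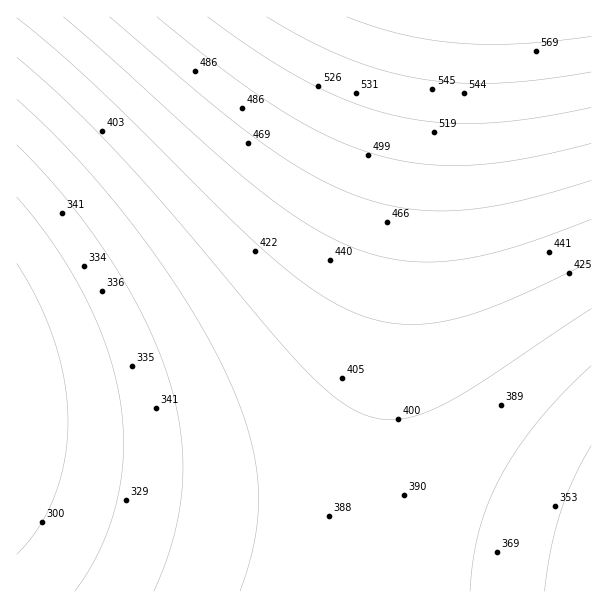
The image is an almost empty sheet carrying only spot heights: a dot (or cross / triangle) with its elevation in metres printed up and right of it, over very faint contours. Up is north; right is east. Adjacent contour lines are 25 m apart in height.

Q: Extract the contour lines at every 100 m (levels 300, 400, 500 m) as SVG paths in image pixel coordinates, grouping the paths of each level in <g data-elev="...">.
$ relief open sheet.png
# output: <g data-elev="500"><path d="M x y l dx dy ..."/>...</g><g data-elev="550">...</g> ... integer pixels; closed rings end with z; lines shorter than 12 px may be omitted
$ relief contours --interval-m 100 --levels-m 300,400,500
<g data-elev="300"><path d="M17 263l21 39 17 40 10 41 3 39-4 39-10 36-16 31-21 26"/></g><g data-elev="400"><path d="M17 57l52 47 57 58 45 51 99 118 35 39 30 27 25 16 17 5 18 2 19-4 21-8 44-24 112-75"/></g><g data-elev="500"><path d="M157 17l70 55 54 38 48 27 46 17 23 6 24 4 24 2 25-1 53-6 67-16"/></g>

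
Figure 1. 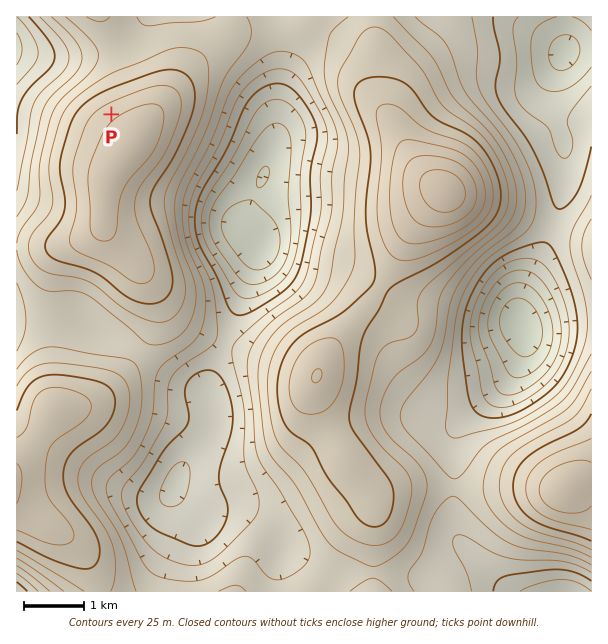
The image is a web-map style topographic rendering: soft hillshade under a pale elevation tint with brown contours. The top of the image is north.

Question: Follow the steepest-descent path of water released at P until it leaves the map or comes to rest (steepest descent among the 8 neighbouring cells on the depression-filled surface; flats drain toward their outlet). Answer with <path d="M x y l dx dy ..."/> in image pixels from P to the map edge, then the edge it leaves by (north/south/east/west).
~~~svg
<path d="M111 114l-51-51-4 0-2-1-7 0-2-2-7 0-2-1-19 0"/>
exit: west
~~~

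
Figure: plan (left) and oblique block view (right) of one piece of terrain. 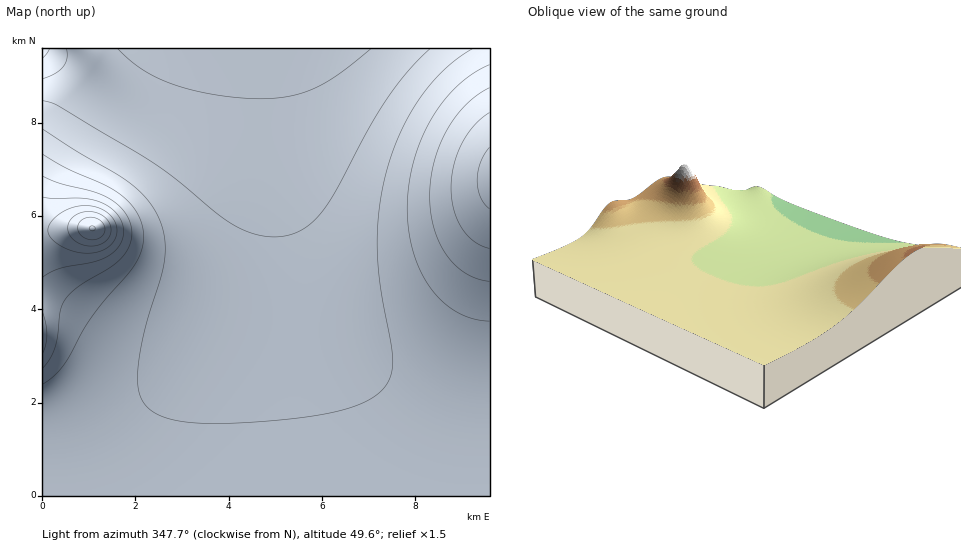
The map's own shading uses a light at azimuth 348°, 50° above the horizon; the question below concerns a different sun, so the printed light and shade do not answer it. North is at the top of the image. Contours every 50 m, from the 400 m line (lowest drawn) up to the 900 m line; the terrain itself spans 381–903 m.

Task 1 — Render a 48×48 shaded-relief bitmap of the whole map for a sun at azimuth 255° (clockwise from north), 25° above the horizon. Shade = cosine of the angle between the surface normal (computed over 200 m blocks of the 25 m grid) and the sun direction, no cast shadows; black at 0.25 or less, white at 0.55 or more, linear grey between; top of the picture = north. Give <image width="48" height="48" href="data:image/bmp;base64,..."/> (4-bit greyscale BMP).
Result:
<image width="48" height="48" href="data:image/bmp;base64,Qk32BAAAAAAAAHYAAAAoAAAAMAAAADAAAAABAAQAAAAAAIAEAAATCwAAEwsAABAAAAAAAAAAAAAAABEREQAiIiIAMzMzAERERABVVVUAZmZmAHd3dwCIiIgAmZmZAKqqqgC7u7sAzMzMAN3d3QDu7u4A////AJmZmZmZmZmZmZmZmZmZmZmZmZmZmZmZmZmZmZmZmZmZmZmZmZmZmZmZmZmZmZmZmZmZmZmZmZmZmZmZmZmZmZmZmZmZmZmZmZmZmZmYiIiZmZmZmZmZmZmZmZmZmZmZmZmZmZiIiIiImZmZmZmZmZmZmZmZmZmZmZmZmYiIiIiIiJmZmZmZmZmZmZmZmZmZmZmZmIiIiIiIiImZmZmZmZmZmZmZmZmZmZmZmIiIiIiIiIiZmZmZmZmZmZmZmZmZmZmZiIiIiIiIiIiJmZmZmZmZmZmZmZmZmZmYiIiIiIiIiIiImZmZmZmZmZmZmZmZmYiIiIiIiIiIiIiImZmZmZmZmZmZmZmZmYiIiIiIiIiIiIiIiZmZmZmZmZmZmZmZmXd4iIiIiIiIiIiIiZmZmZmZmZmZmZmZmVVniIiIiIiIiIiIiJmZmZmZmZmZmZmZmSNWeIiIiIiIiIiIiJmZmZmZmZmZmZmZmQJGd3iIiIiIiIiIiJmZmZmZmZmZqpmZmQFGd3d4iIiIiIiIiJmZmZmZmZqqqqqpmQFFZ3d3iIiIiIiIiImZmZmZmaqqqqqqmQJGZ3d3eIiIiIiIiImZmZmZmqqqqqqqqSNWd3d3d4iIiIiIiImZmZmZqqqqqqqqqkVmd3d3d3iIiIiIiImZmZmZqqqru7uqqmZnd3d3d3eIiIiIiImZmZmaqqq7u7u6qnd3d3ZmZ3d4iIiIiImZmZmaqqu7u7u7qniIh3ZmZnd3iIiIiImZmZmqqru7u7u7qoiZiHZVVmd3iIiIiImZmZmqq7u8zMy7upqrqWVERVZ3eIiIiImZmZmqq7vMzMzLu6vd2lIRJFZneIiIiImZmZqqq7zMzMzLu7z/+iAAE0VneIiIiImZmZqqu7zMzdzMu83/9wAAAkVneIiIiImZmZqqu7zM3d3Mu7zvsgAAAkVneIiIiImZmZqqu8zN3d3Mu5qpYAAAE1ZneIiIiImZmZqqu8zN3d3cy3d2MAABNFZ3eIiIiImZmZqqu8zd3d3cy2ZVMhEjRWZ3eIiIiImZmZqqu8zd3d3cy1VUQzNEVmd3iIiIiImZmZqqu8zd3d3cy1VERERVZnd4iIiIiImZmZqqu8zd3d3cy0RVVVVmZ3eIiIiIiImZmZqqu8zN3d3cy1VVVWZnd3iIiIiIiImZmZqqu7zN3d3cu1VVZmZ3d4iIiIiIiImZmZqqu7zM3d3Mu1VWZnd3eIiIiIiIiImZmZmqq7zM3d3Mu1ZmZ3d4iIiIiIiIiImZmZmqq7vMzMzMu2Zmd3eIiIiIiIiIiImZmZmqq7vMzMzLu2Z3d4iIiIiIiIiIiImZmZmaqru8zMzLund3iIiIiIiIiIiIiImZmZmaqru7zMy7qoiIiIiIiIiIiIiIiImZmZmaqqu7u7u7qpmZmIiIiIiIiIiIiImZmZmZqqq7u7u7qqqqmId3iIiIiIiIiImZmZmZqqqru7u6qrvLqHd3iIiIiIiIiImZmZmZmqqqq7qqqs3cqHd3iIiIiIiIiImZmZmZmaqqqqqqqQ=="/>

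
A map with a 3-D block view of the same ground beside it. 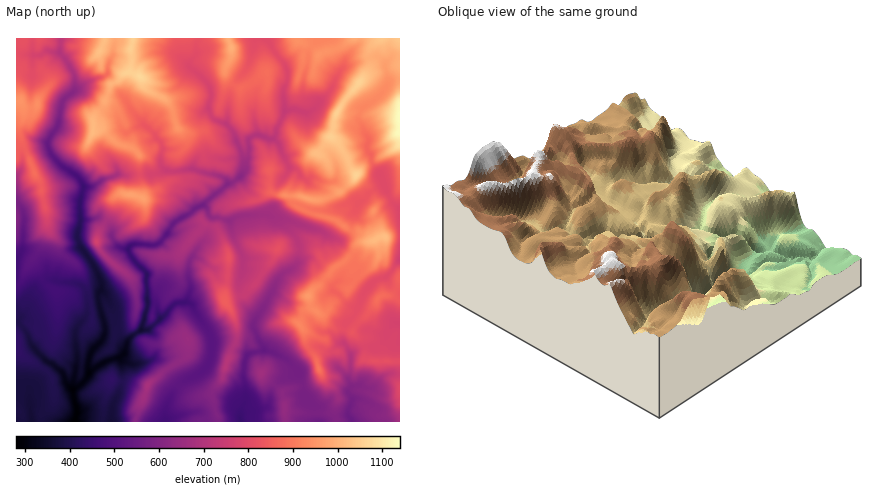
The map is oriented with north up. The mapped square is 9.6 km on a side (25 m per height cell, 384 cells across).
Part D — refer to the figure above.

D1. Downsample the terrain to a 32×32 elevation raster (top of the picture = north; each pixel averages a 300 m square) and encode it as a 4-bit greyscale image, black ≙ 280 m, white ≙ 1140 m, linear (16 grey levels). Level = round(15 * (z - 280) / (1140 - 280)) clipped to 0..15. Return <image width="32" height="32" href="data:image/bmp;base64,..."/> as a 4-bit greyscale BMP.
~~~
<image width="32" height="32" href="data:image/bmp;base64,Qk12AgAAAAAAAHYAAAAoAAAAIAAAACAAAAABAAQAAAAAAAACAAATCwAAEwsAABAAAAAAAAAAAAAAABEREQAiIiIAMzMzAERERABVVVUAZmZmAHd3dwCIiIgAmZmZAKqqqgC7u7sAzMzMAN3d3QDu7u4A////ACIhEBIlVDRFVDNFZVVVVmciIhEiJWVEVVQzRWVVZVZoIiIRIiNmRFVlRFVlV3ZmaCIiERIjVlREZkVmVWmGZngiIRESIiRmVFdVZlV6h4iZMiIhEREjVmVHZVVWmZiJmSIiIhEhRFZlRnVVaaqYmZkiMyIhIiNWZUZ2Z4q6mZmZIjMiISQzRVRYhmiru6mZmSIzMiIkQzREeYdniru6mqkzMzMiJENERYqIZorLqpqqMzMzIkZERVaJiIZ5q6upmkQzQyNmRVZXiYiHd5q7uqlEREM2ZFZnZ4mIiYeJq7u5RFVCZkRVZ3eJiJmYiZq8ylZ3Q3dmZlZ3eHiIiIiKvNtWh0NneJhld3d3d3eJq7vKV5dTaJqphmZ3d3eKu6qruWiXU3q7yph2aImZq8u6qql5l2RYu7qZiHZ4mqqrzLqaipZEd4mZmYh3Z5qZq8zampp1WJmZqZmIiHeZmrzNy6qpVoqqq7qaqZl3mZrN3brNqFeLy8uqq6qYiIiavdy7zrp1ety7qru6mJmImpvcu867lovMu6q7qZmZmYmZ3Lzey6Z5vLu7y6mZqqmJmb27zrqoZ5y7zcupmqqpmpms3LypqXeb3d26mZuqqpq6q93MmZmJu93cuZmsqqqbu6rNzJmYiszNy6mZrLmpq7y7zMyZmJrNzcuqmay5mbu7vM3d"/>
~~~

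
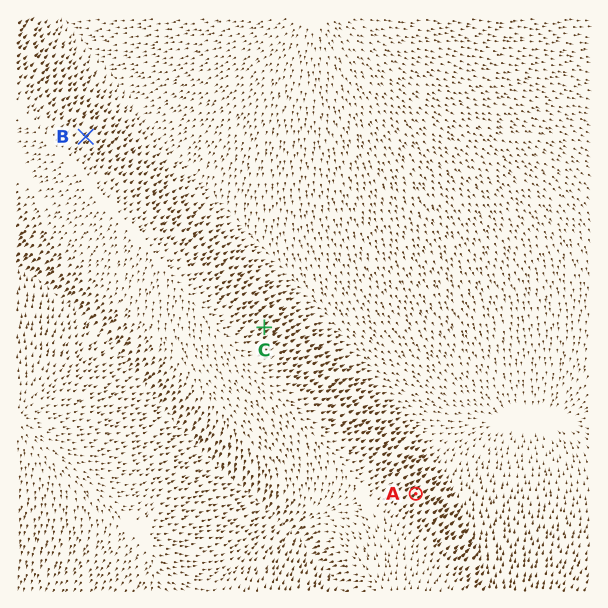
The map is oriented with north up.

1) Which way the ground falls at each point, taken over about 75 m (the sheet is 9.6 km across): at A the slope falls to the NE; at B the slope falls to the NE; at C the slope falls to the NE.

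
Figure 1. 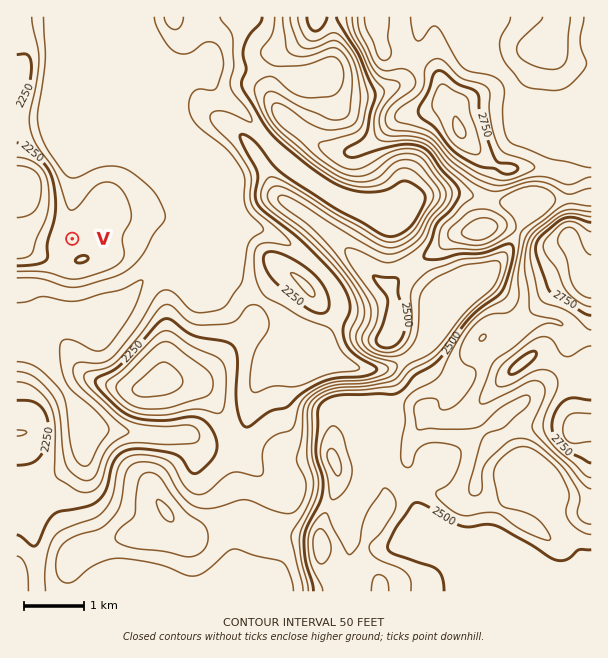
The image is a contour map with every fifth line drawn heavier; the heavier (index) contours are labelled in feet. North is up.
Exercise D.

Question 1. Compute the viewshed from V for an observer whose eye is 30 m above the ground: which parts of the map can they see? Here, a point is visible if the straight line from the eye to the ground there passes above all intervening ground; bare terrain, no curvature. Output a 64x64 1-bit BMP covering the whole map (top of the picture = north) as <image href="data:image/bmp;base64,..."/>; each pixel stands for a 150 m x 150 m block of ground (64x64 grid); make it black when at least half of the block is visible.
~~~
<image width="64" height="64" href="data:image/bmp;base64,Qk0+AgAAAAAAAD4AAAAoAAAAQAAAAEAAAAABAAEAAAAAAAACAAATCwAAEwsAAAIAAAAAAAAA////AAAAAADgAAAAAAAAAOAAAAAAAAAA4AAAAAAAAAD4AAAAgAAAAP4AAADAAAAAf8AAAMAAAAA//gAAwAAAAD/8AADAAAAAP/wAAGAAAAAf/IAAYAAAAB//gABgAAAAH/8AAGAAAAAf/wAAcAAAAA/+AADgAAAADzgAAOAAAAIOAAAB4AAADA4AAAHgAAAYngAAAeAAABz+AAAB4BgAHvwAAAHgGAAf/AAAAfAYIAz8AAAB//wwAPwYAAH//zgA/P4AAP//nAD//wAB///eAP//vAH/AE8A///+Af8AYYD///8B/4BgwP///8H/wDBg////4//AMCPwH9/nx8AZg8AH3/+DwAfHAAPf/4PAAf8AA///h4AB/gAB//8HgAH+AAD//g4AAf4/wH/8HAAA/P/wf/h8BgD8//z/+/gH4Hz/////4APgOP/////AA/AY///3/4AB8AD///f+AADgAP////wAAHAA//H/+AAAeAB/4P/4AAD8ABwA//AMAf4ABgB/8HwD8AAHAP/h/APgAA/B/8P4B8AAD///x4H/wAAf//+OAf+AAD///hwB/4AAf//8OAH/AAD///h4Ae8AAP//8fAB/gAA///x4AH+AAD///PgAf4AAH////gD3AAAP////4OAAAA/////74AAAD//////AAAAP////98AAAB/////nwAAAA=="/>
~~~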